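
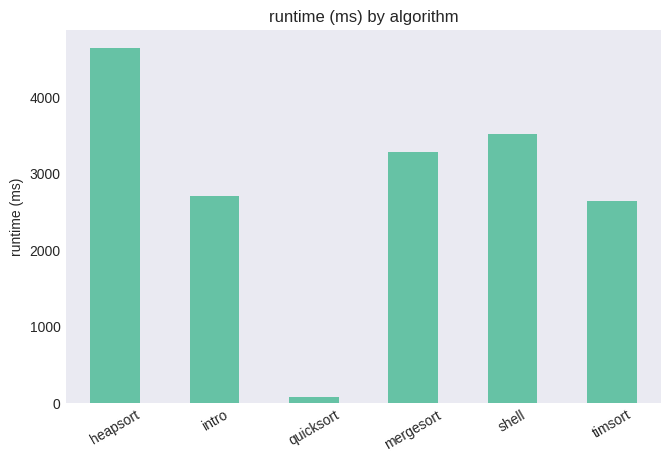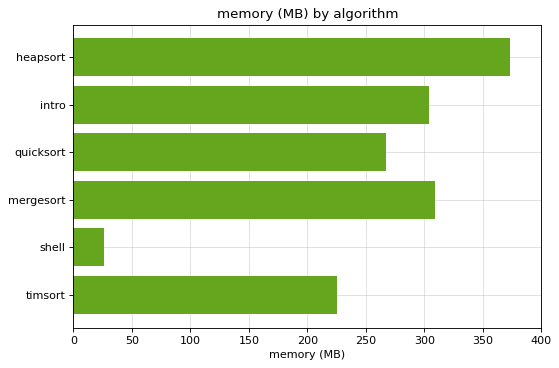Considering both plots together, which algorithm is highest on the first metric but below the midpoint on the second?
Chart 2 median memory (MB) ≈ 300; below-median algorithms: quicksort, shell, timsort. Among those, shell has the highest runtime (ms) (≈ 3500).

shell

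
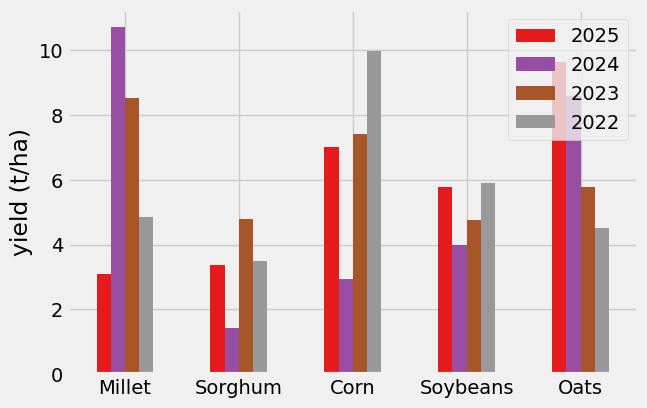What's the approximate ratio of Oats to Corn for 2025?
Oats ≈ 10, Corn ≈ 7; 10/7 ≈ 1.43.

≈ 1.43×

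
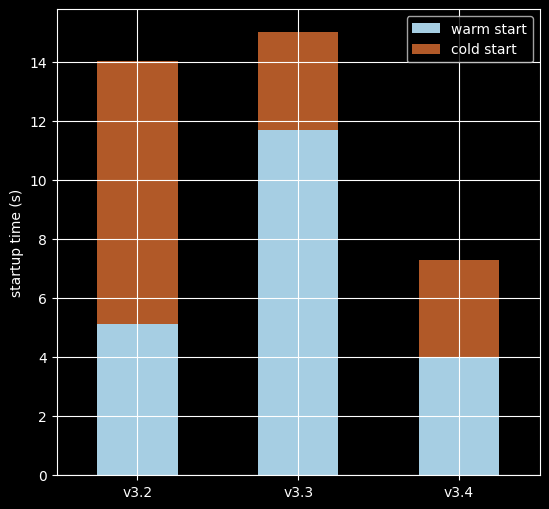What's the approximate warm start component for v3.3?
≈ 12

warm start top ≈ 12, bottom ≈ 0; segment ≈ 12.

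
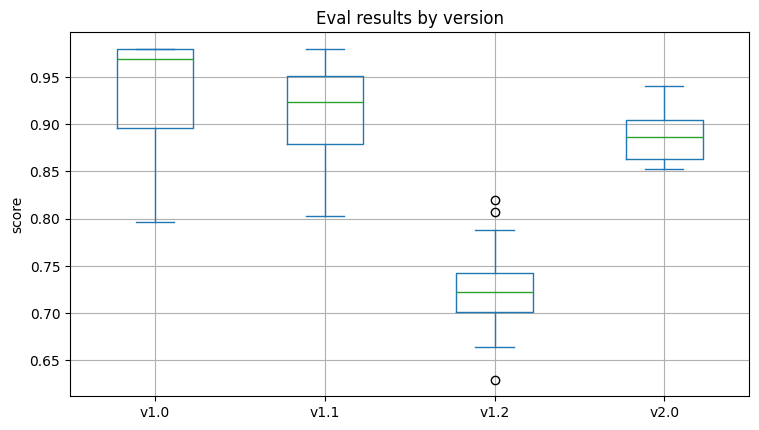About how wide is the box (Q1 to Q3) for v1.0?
Q3 ≈ 1.00, Q1 ≈ 0.90; IQR ≈ 0.10.

≈ 0.10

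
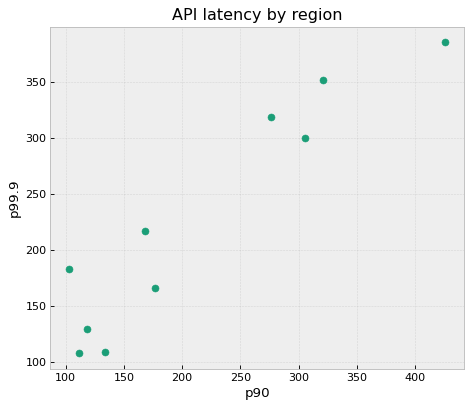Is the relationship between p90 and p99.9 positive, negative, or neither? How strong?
positive, strong

Points are positively correlated; strong (|r| ≈ 0.9).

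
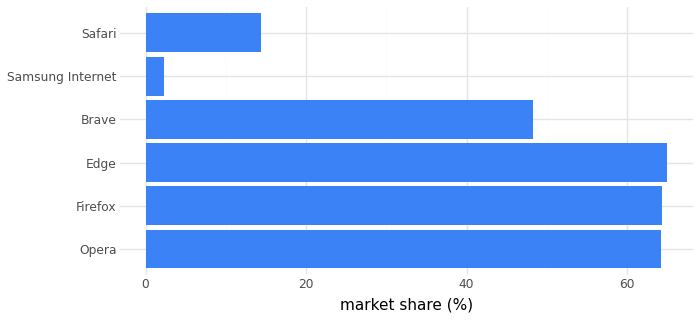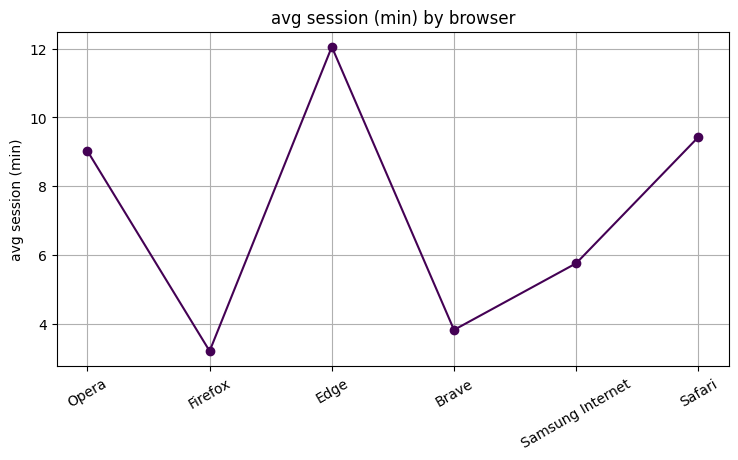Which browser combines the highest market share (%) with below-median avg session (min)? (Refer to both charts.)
Chart 2 median avg session (min) ≈ 8; below-median browsers: Firefox, Brave, Samsung Internet. Among those, Firefox has the highest market share (%) (≈ 60).

Firefox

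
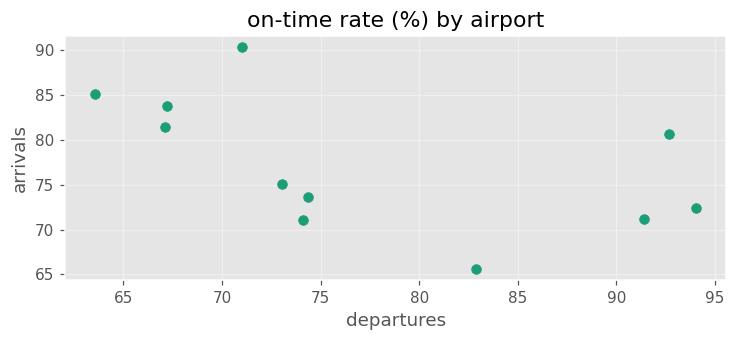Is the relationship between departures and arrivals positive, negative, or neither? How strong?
Points are negatively correlated; moderate (|r| ≈ 0.5).

negative, moderate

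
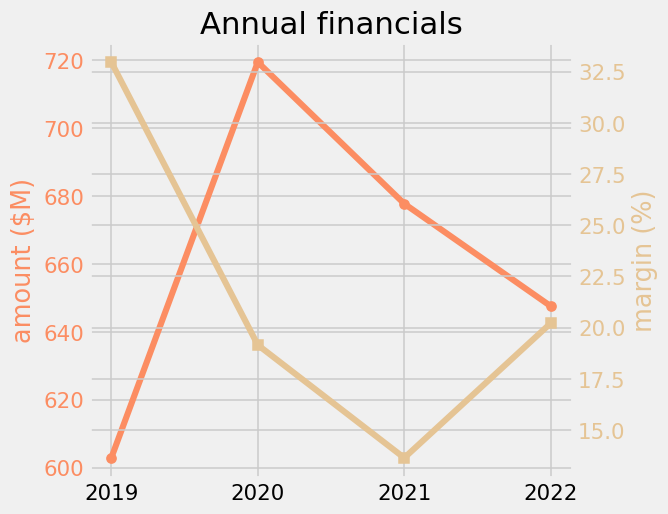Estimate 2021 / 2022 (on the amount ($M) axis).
2021 ≈ 680, 2022 ≈ 650; 680/650 ≈ 1.05.

≈ 1.05×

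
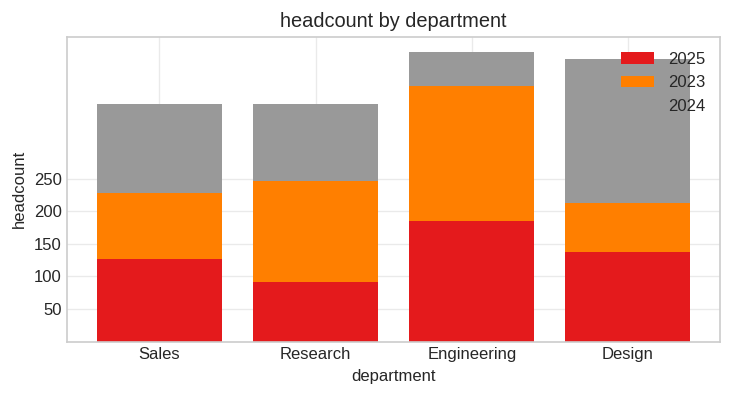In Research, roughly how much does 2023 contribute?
≈ 150

2023 top ≈ 250, bottom ≈ 100; segment ≈ 150.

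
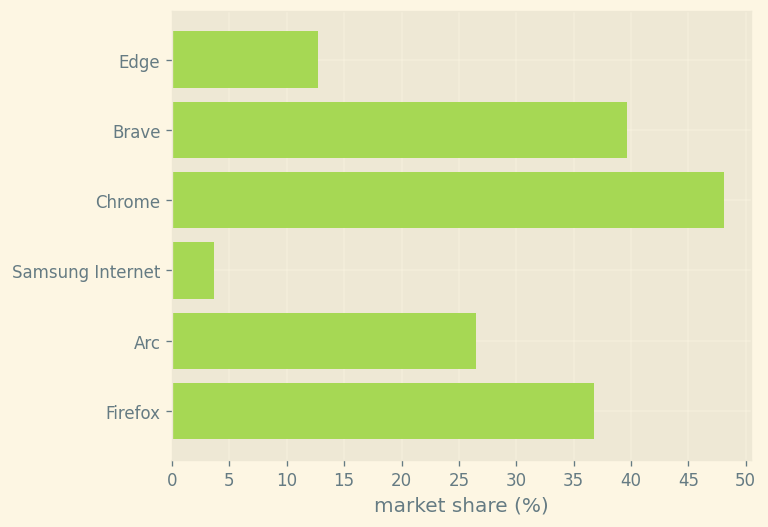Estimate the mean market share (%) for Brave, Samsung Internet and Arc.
≈ 23

(40 + 5 + 25) / 3 ≈ 23.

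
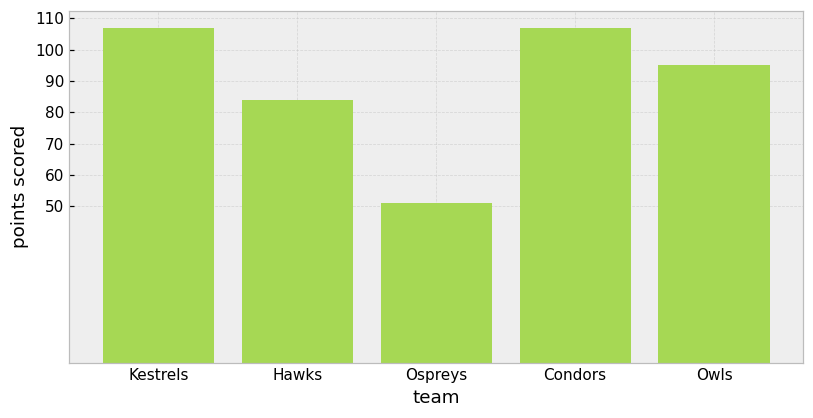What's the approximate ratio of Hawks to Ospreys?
≈ 1.6×

Hawks ≈ 80, Ospreys ≈ 50; 80/50 ≈ 1.6.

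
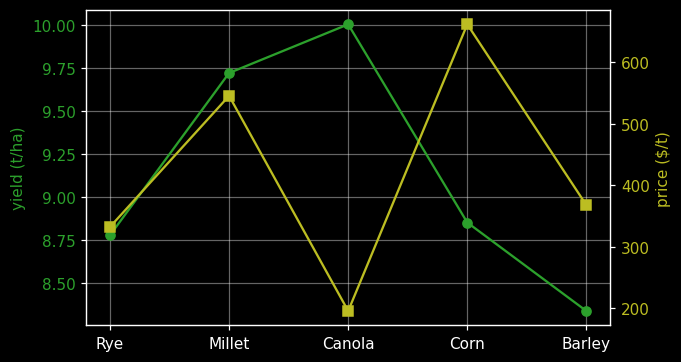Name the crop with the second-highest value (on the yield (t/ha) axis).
Top 3 (on the yield (t/ha) axis): Canola ≈ 10.0, Millet ≈ 9.8, Corn ≈ 8.8.

Millet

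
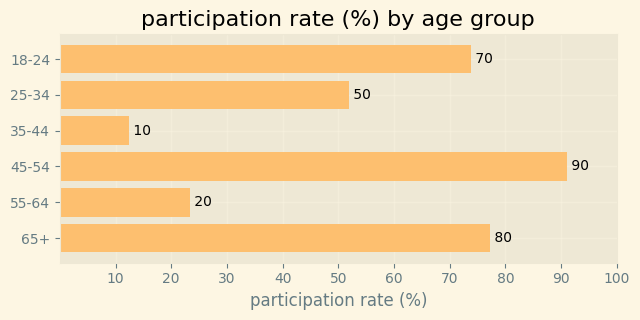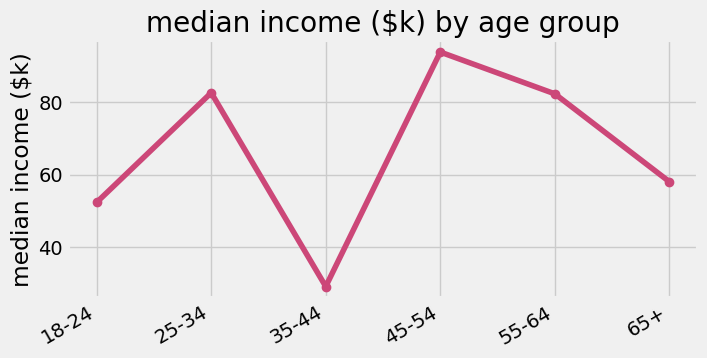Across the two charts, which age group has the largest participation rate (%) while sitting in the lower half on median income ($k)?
65+

Chart 2 median median income ($k) ≈ 70; below-median age groups: 18-24, 35-44, 65+. Among those, 65+ has the highest participation rate (%) (≈ 80).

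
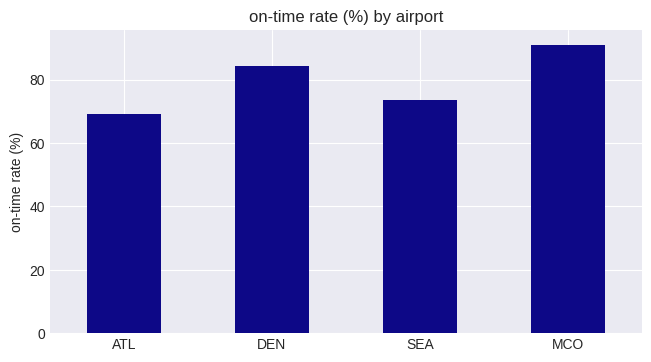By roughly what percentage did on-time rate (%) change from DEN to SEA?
DEN ≈ 80, SEA ≈ 70; (70 − 80) / 80 ≈ -12.5%.

≈ -12.5%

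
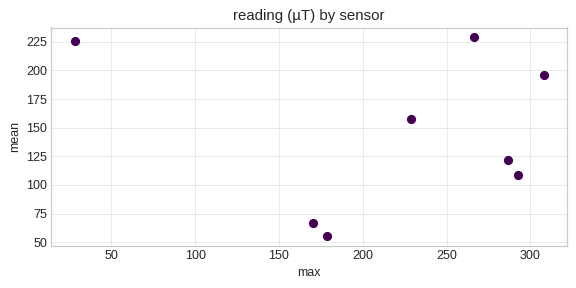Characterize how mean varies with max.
no clear correlation

Points are roughly uncorrelated; weak (|r| ≈ 0.1).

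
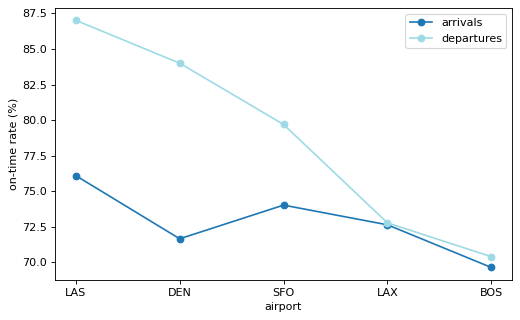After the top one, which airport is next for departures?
Top 3 for departures: LAS ≈ 88, DEN ≈ 84, SFO ≈ 80.

DEN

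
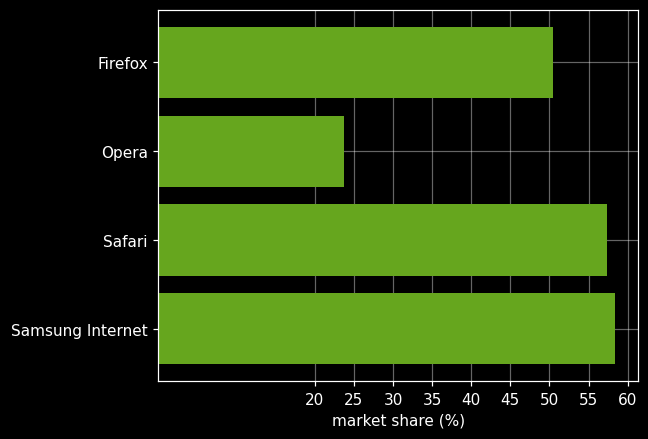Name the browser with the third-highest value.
Top 4: Samsung Internet ≈ 60, Safari ≈ 55, Firefox ≈ 50, Opera ≈ 25.

Firefox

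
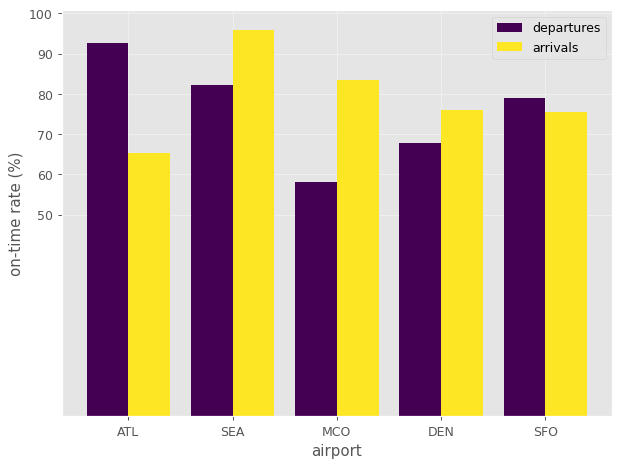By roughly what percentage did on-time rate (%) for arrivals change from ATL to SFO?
ATL ≈ 70, SFO ≈ 80; (80 − 70) / 70 ≈ +14.3%.

≈ +14.3%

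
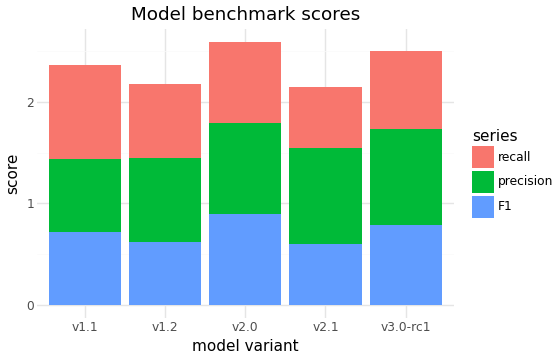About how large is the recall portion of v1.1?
recall top ≈ 2.5, bottom ≈ 1.5; segment ≈ 1.0.

≈ 1.0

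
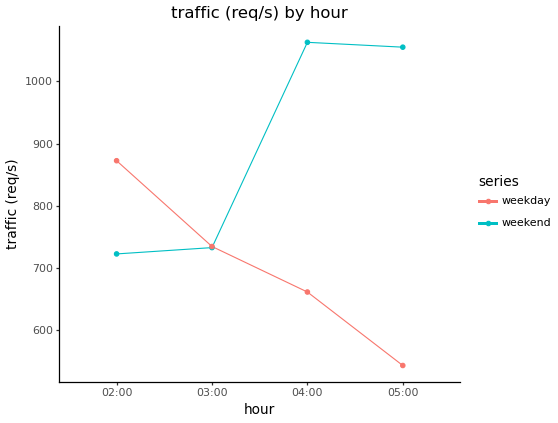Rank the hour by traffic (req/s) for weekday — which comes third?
04:00

Top 4 for weekday: 02:00 ≈ 850, 03:00 ≈ 750, 04:00 ≈ 650, 05:00 ≈ 550.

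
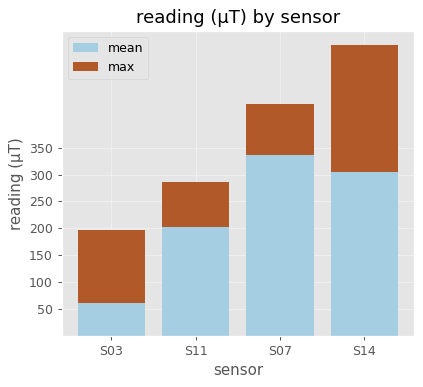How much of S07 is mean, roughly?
mean top ≈ 350, bottom ≈ 0; segment ≈ 350.

≈ 350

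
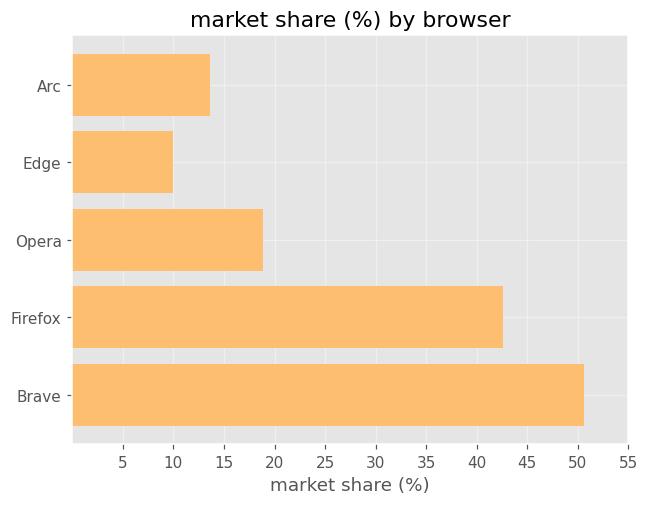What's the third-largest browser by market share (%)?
Opera

Top 4: Brave ≈ 50, Firefox ≈ 45, Opera ≈ 20, Arc ≈ 15.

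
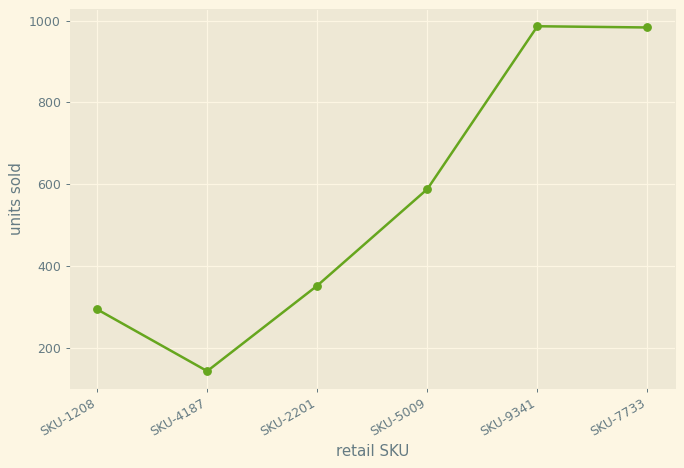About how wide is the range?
≈ 900

Max SKU-9341 ≈ 1000, min SKU-4187 ≈ 100; range ≈ 900.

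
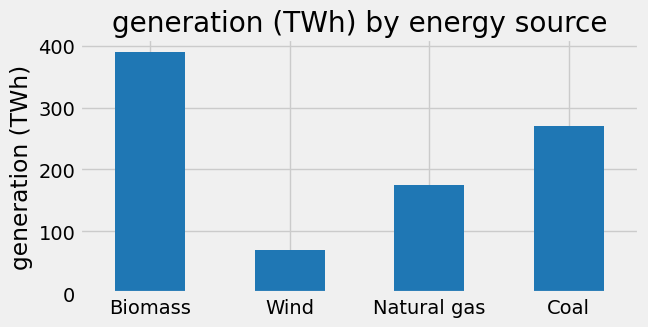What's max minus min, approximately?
≈ 350

Max Biomass ≈ 400, min Wind ≈ 50; range ≈ 350.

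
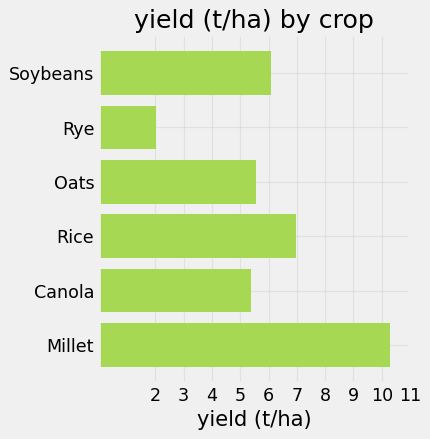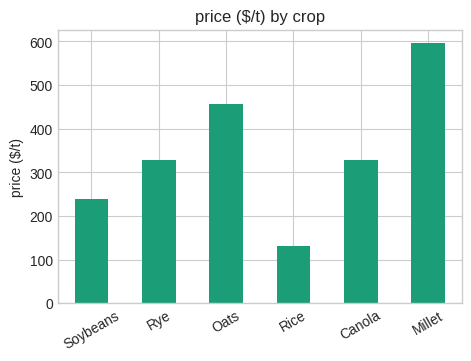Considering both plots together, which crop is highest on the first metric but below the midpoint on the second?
Chart 2 median price ($/t) ≈ 300; below-median crops: Soybeans, Rice, Canola. Among those, Rice has the highest yield (t/ha) (≈ 7).

Rice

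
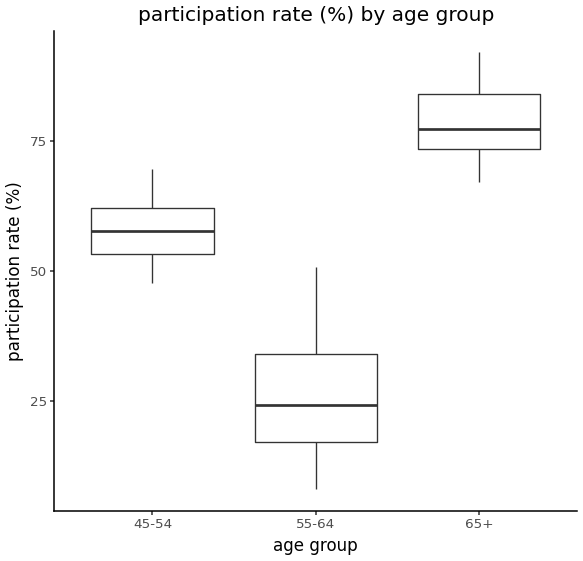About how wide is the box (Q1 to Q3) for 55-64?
≈ 20

Q3 ≈ 35, Q1 ≈ 15; IQR ≈ 20.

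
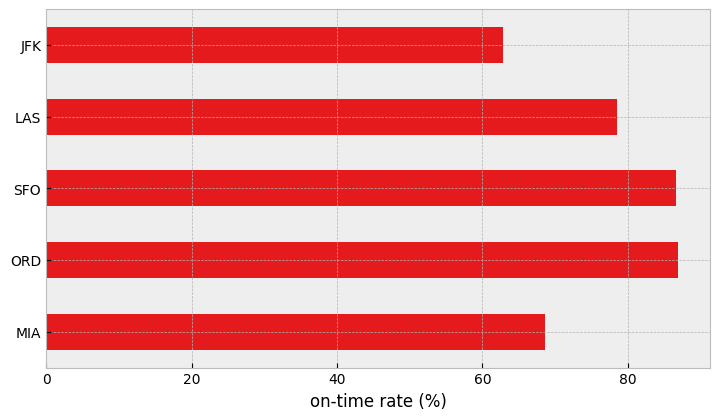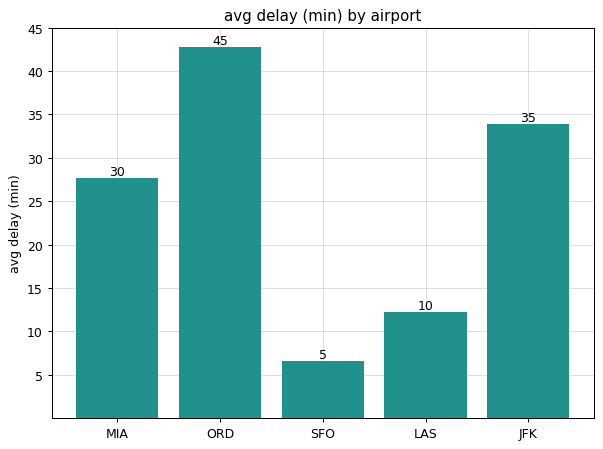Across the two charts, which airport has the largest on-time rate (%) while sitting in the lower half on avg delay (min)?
Chart 2 median avg delay (min) ≈ 30; below-median airports: SFO, LAS. Among those, SFO has the highest on-time rate (%) (≈ 90).

SFO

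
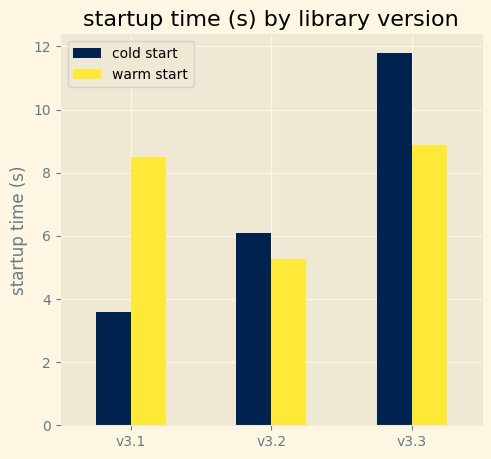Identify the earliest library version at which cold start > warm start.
v3.2

v3.1: cold start ≈ 4 vs warm start ≈ 8 (not yet); v3.2: cold start ≈ 6 vs warm start ≈ 5 (first crossover).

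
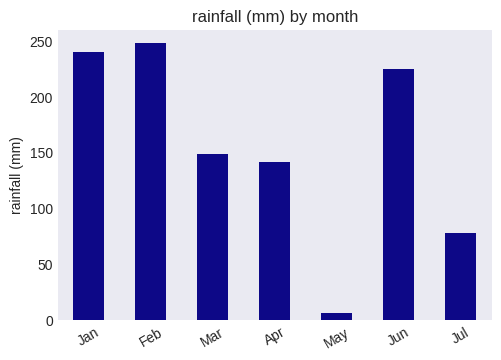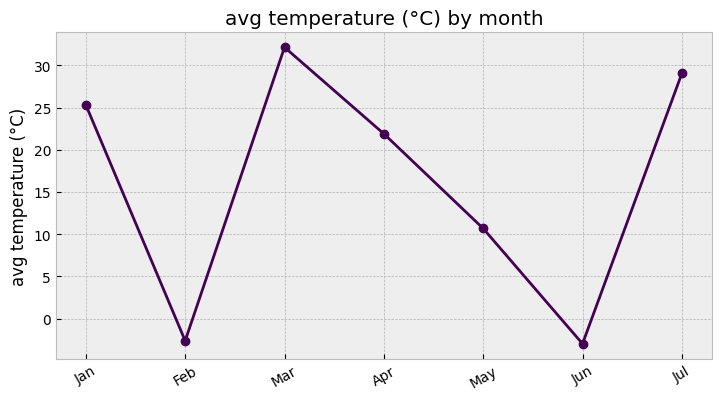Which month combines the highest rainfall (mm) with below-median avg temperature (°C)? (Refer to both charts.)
Feb

Chart 2 median avg temperature (°C) ≈ 20; below-median months: Feb, May, Jun. Among those, Feb has the highest rainfall (mm) (≈ 250).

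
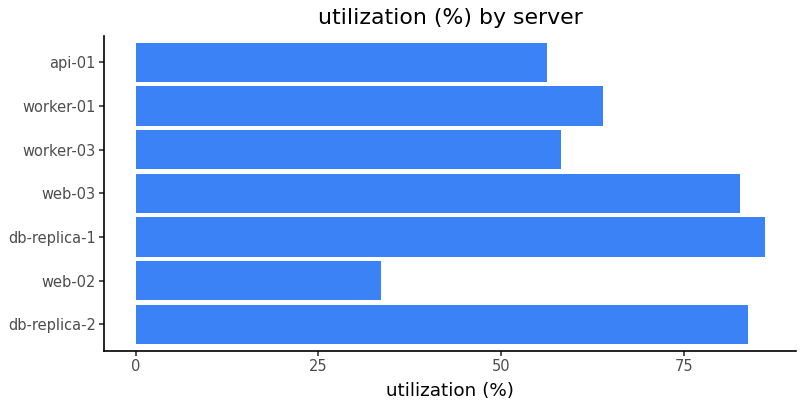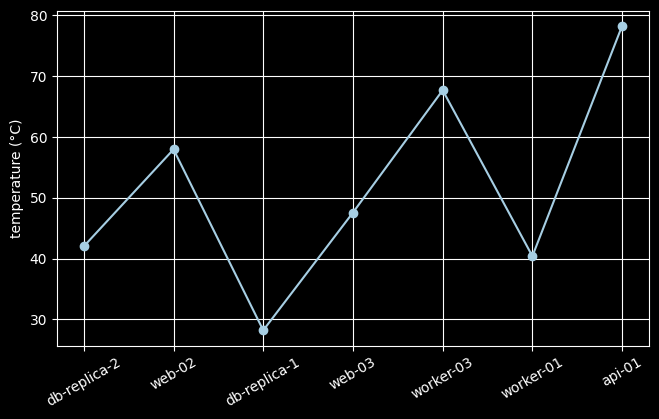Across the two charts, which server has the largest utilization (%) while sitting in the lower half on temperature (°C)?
Chart 2 median temperature (°C) ≈ 50; below-median servers: db-replica-2, db-replica-1, worker-01. Among those, db-replica-1 has the highest utilization (%) (≈ 90).

db-replica-1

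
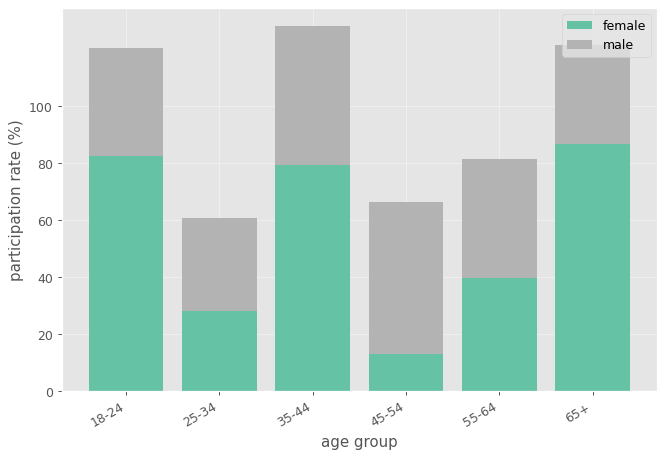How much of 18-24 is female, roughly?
female top ≈ 80, bottom ≈ 0; segment ≈ 80.

≈ 80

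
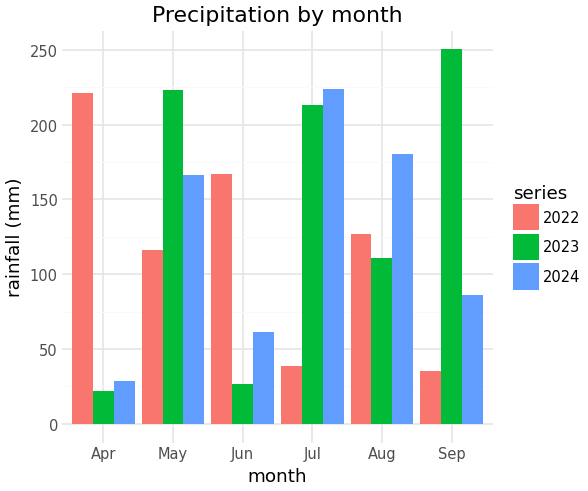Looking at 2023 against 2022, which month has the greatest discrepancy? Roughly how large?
Sep, ≈ 225 mm

Sep: 2023 ≈ 250, 2022 ≈ 25 → gap ≈ 225. Next-largest (Apr) is only ≈ 200.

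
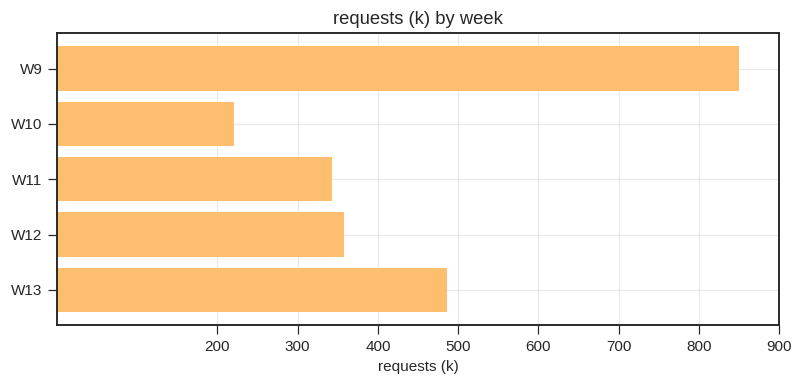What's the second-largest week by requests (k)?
W13

Top 3: W9 ≈ 800, W13 ≈ 500, W12 ≈ 400.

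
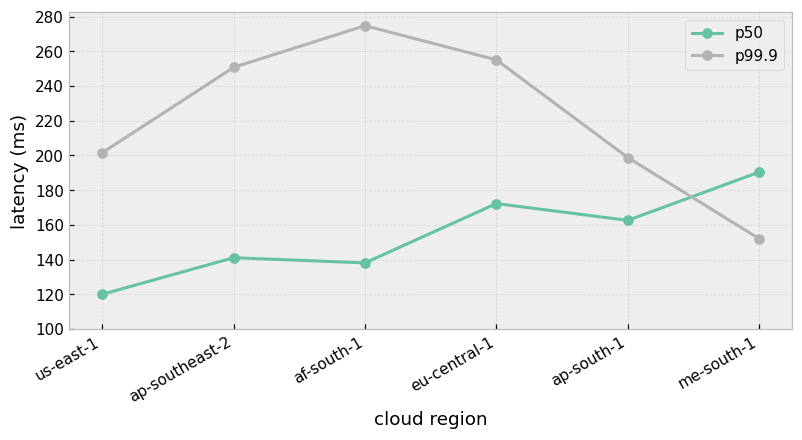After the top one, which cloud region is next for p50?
Top 3 for p50: me-south-1 ≈ 200, eu-central-1 ≈ 180, ap-south-1 ≈ 160.

eu-central-1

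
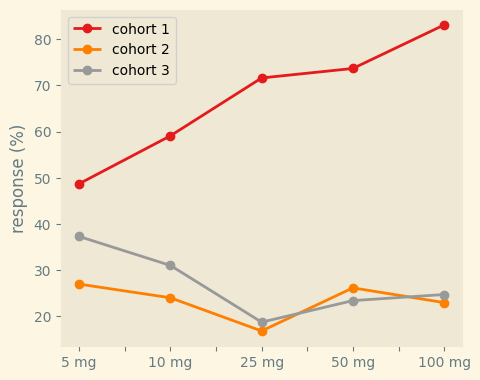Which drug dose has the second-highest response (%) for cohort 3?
10 mg

Top 3 for cohort 3: 5 mg ≈ 40, 10 mg ≈ 30, 100 mg ≈ 20.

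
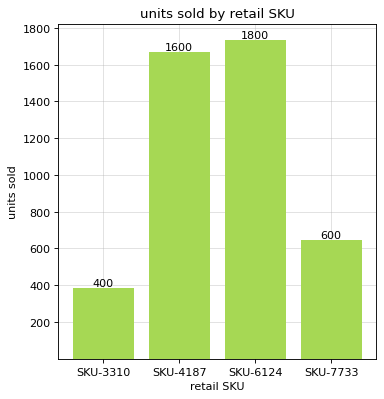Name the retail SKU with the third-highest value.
Top 4: SKU-6124 ≈ 1800, SKU-4187 ≈ 1600, SKU-7733 ≈ 600, SKU-3310 ≈ 400.

SKU-7733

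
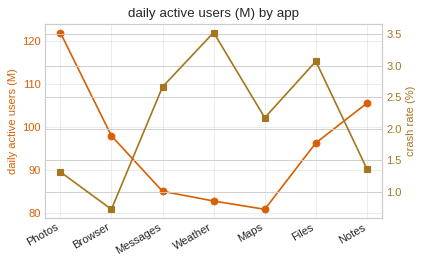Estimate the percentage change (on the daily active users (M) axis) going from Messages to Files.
Messages ≈ 85, Files ≈ 95; (95 − 85) / 85 ≈ +11.8%.

≈ +11.8%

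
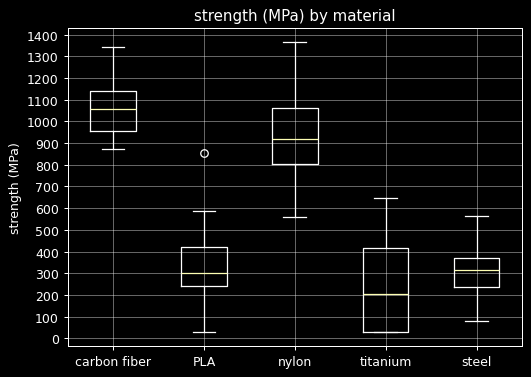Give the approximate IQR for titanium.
Q3 ≈ 400, Q1 ≈ 0; IQR ≈ 400.

≈ 400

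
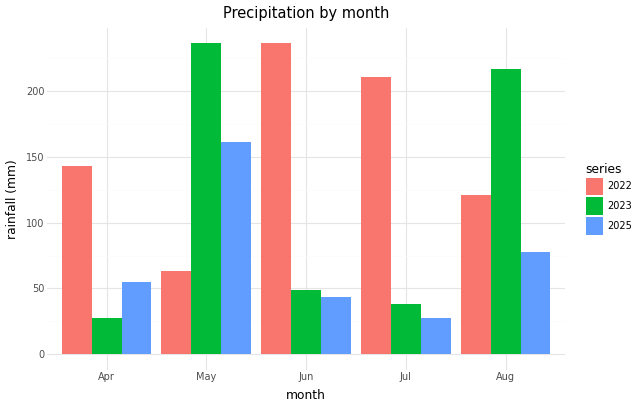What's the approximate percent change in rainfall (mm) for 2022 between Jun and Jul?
≈ -8.3%

Jun ≈ 240, Jul ≈ 220; (220 − 240) / 240 ≈ -8.3%.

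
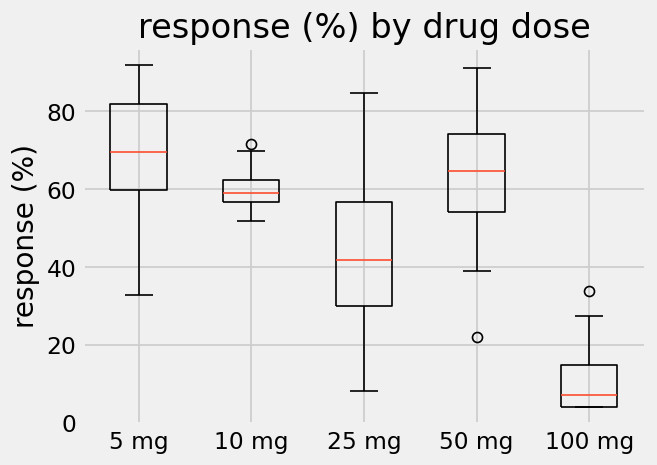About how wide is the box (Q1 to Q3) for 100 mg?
Q3 ≈ 15, Q1 ≈ 5; IQR ≈ 10.

≈ 10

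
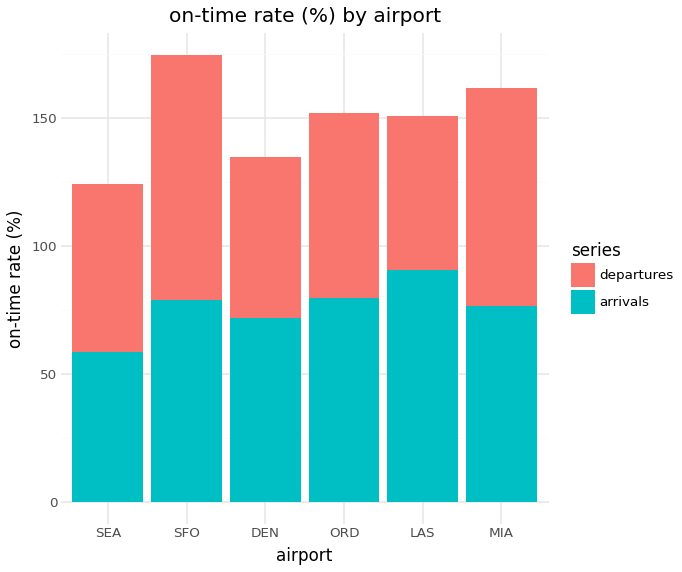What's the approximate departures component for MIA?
departures top ≈ 160, bottom ≈ 80; segment ≈ 80.

≈ 80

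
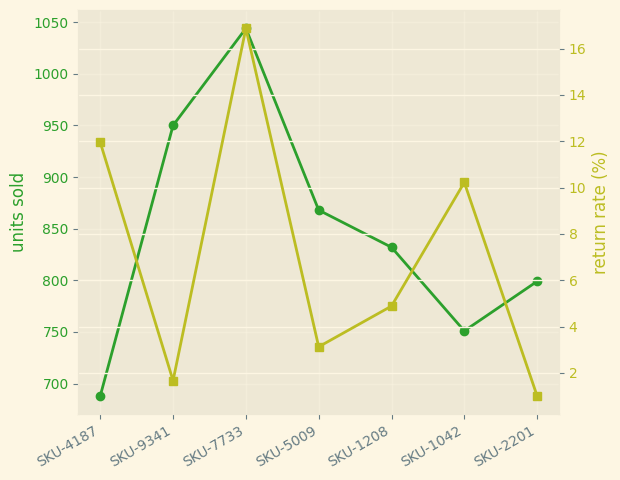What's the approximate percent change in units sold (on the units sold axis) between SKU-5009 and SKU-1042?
SKU-5009 ≈ 850, SKU-1042 ≈ 750; (750 − 850) / 850 ≈ -11.8%.

≈ -11.8%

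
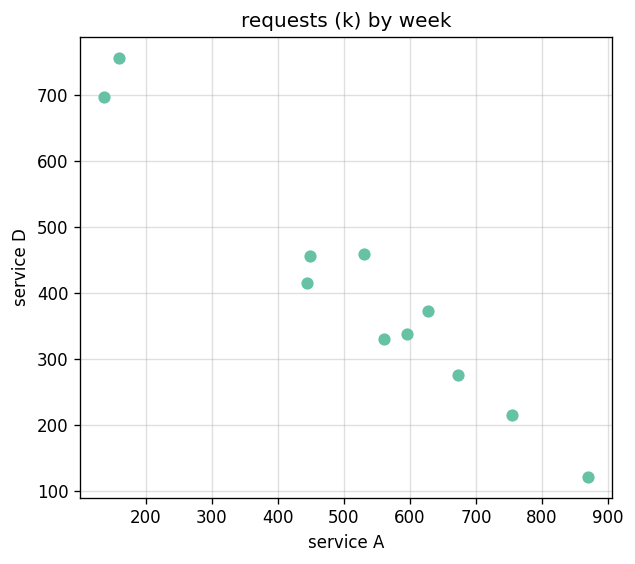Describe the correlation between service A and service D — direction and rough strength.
negative, strong

Points are negatively correlated; strong (|r| ≈ 1.0).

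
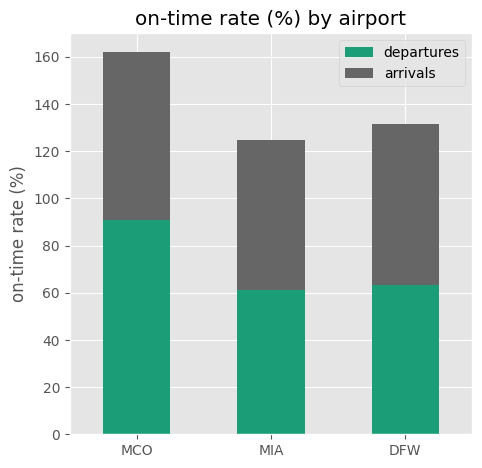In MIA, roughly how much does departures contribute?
≈ 60

departures top ≈ 60, bottom ≈ 0; segment ≈ 60.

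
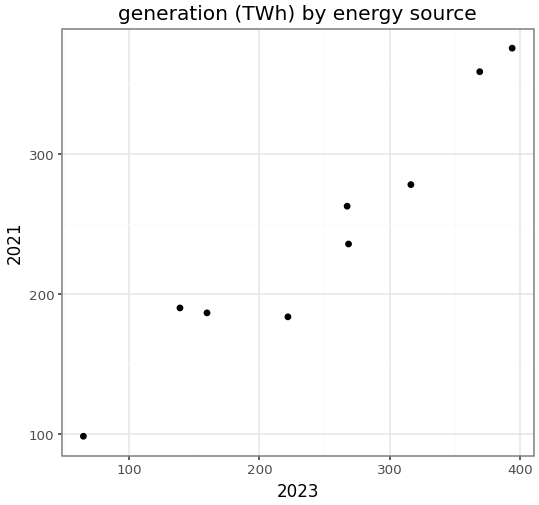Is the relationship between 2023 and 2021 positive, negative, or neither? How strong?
Points are positively correlated; strong (|r| ≈ 1.0).

positive, strong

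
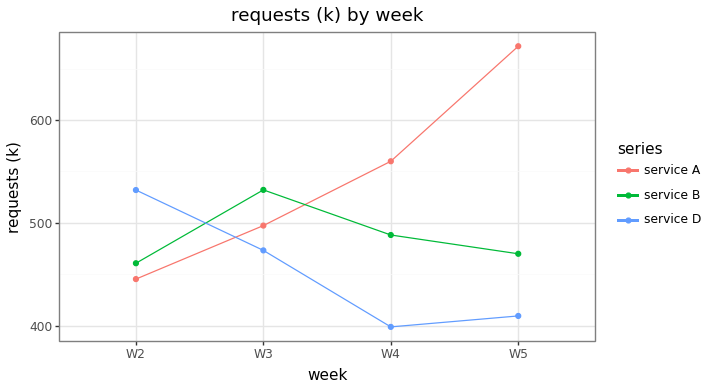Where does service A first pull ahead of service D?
W2: service A ≈ 450 vs service D ≈ 525 (not yet); W3: service A ≈ 500 vs service D ≈ 475 (first crossover).

W3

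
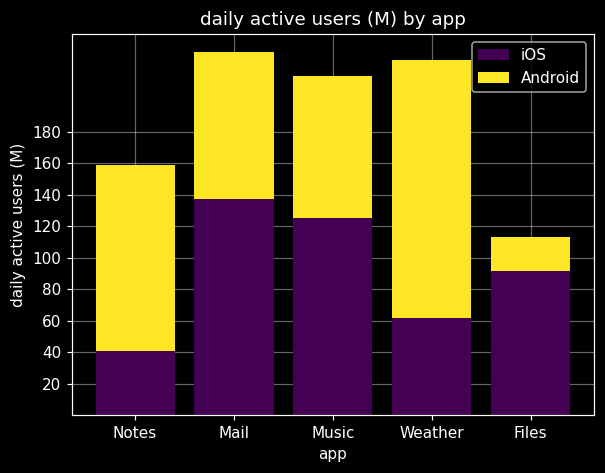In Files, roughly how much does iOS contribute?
iOS top ≈ 100, bottom ≈ 0; segment ≈ 100.

≈ 100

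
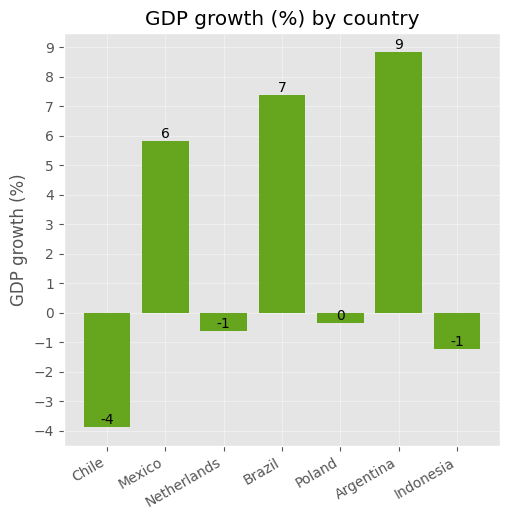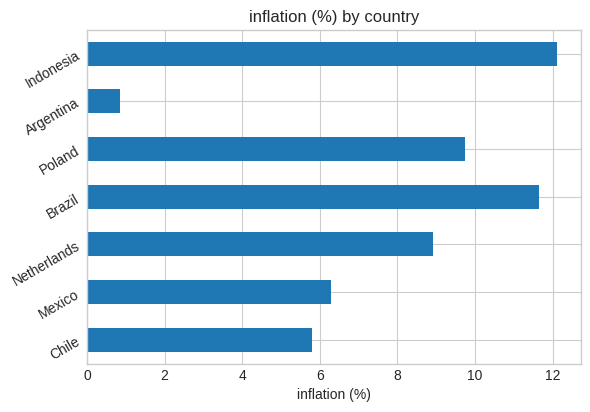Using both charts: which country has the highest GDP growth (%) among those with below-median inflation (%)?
Chart 2 median inflation (%) ≈ 8; below-median countries: Chile, Mexico, Argentina. Among those, Argentina has the highest GDP growth (%) (≈ 9).

Argentina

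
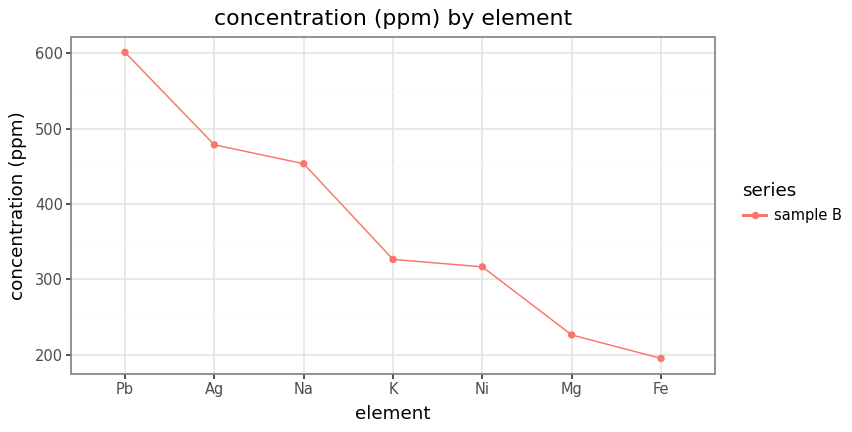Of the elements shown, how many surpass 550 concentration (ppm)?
Above 550: Pb.

1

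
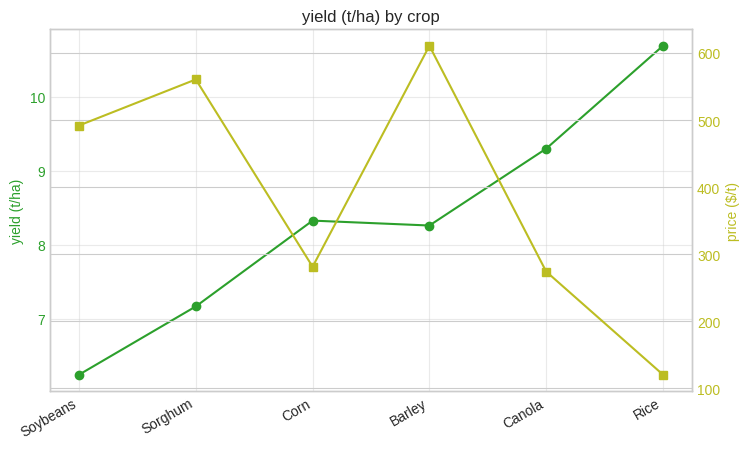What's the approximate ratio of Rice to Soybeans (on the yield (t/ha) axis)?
≈ 1.75×

Rice ≈ 10.5, Soybeans ≈ 6.0; 10.5/6.0 ≈ 1.75.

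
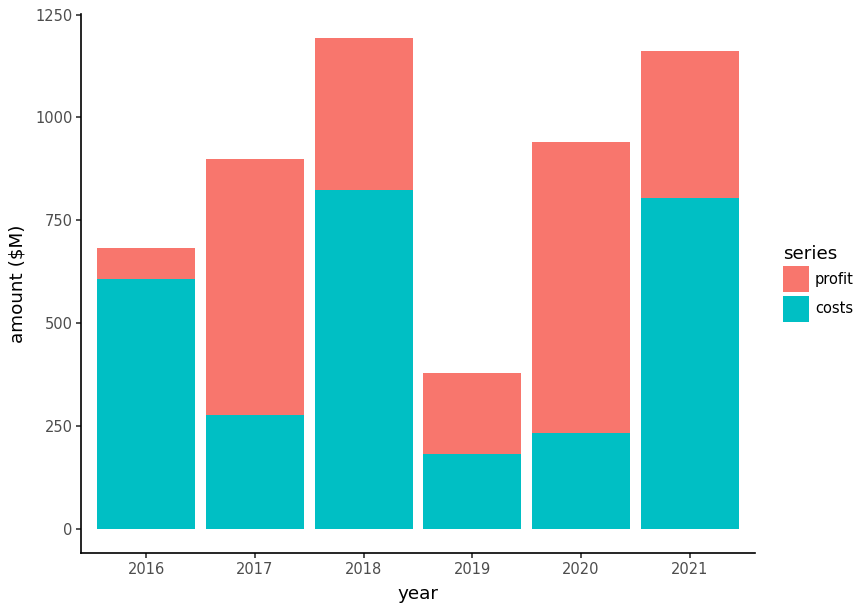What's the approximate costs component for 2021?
≈ 800

costs top ≈ 800, bottom ≈ 0; segment ≈ 800.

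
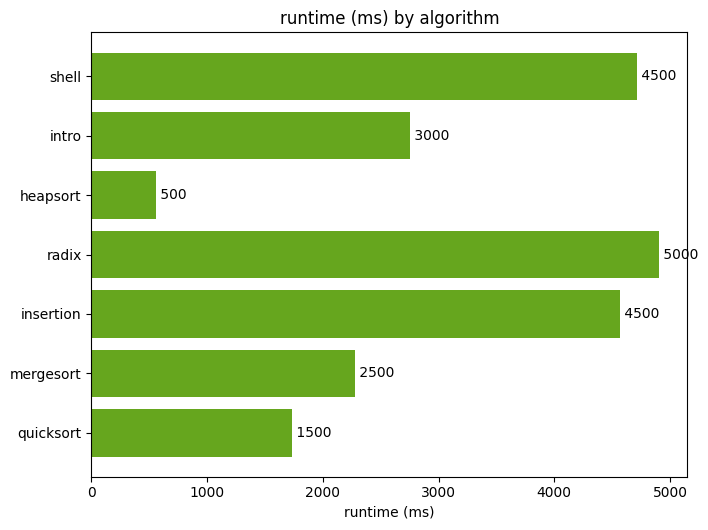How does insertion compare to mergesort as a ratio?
insertion ≈ 4500, mergesort ≈ 2500; 4500/2500 ≈ 1.8.

≈ 1.8×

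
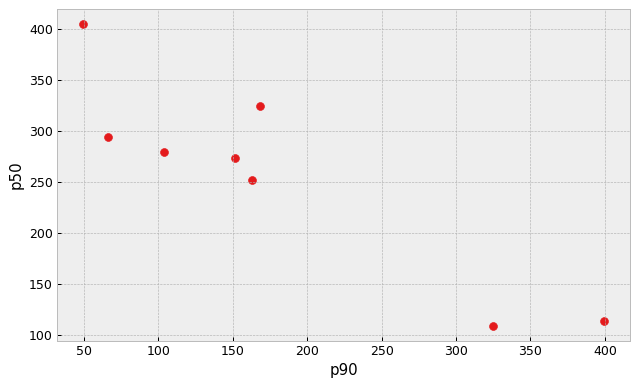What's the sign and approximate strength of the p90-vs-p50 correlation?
Points are negatively correlated; strong (|r| ≈ 0.9).

negative, strong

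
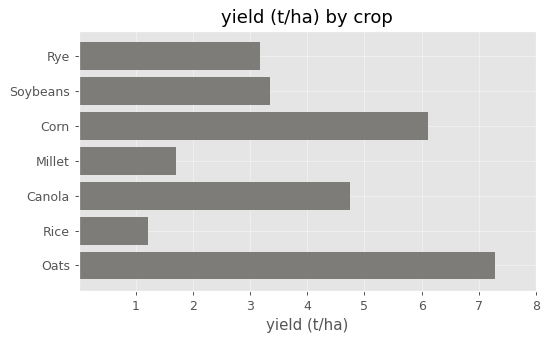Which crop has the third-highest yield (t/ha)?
Canola

Top 4: Oats ≈ 7, Corn ≈ 6, Canola ≈ 5, Soybeans ≈ 3.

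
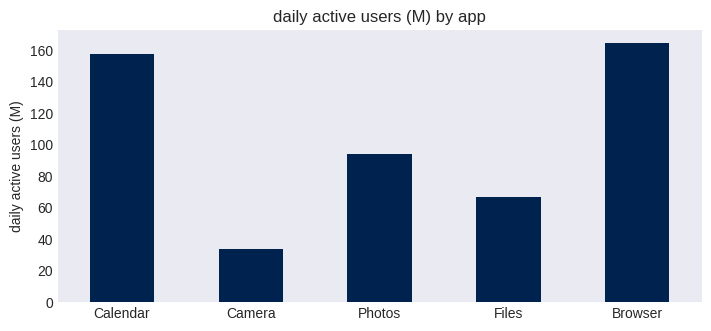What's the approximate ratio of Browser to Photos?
Browser ≈ 160, Photos ≈ 100; 160/100 ≈ 1.6.

≈ 1.6×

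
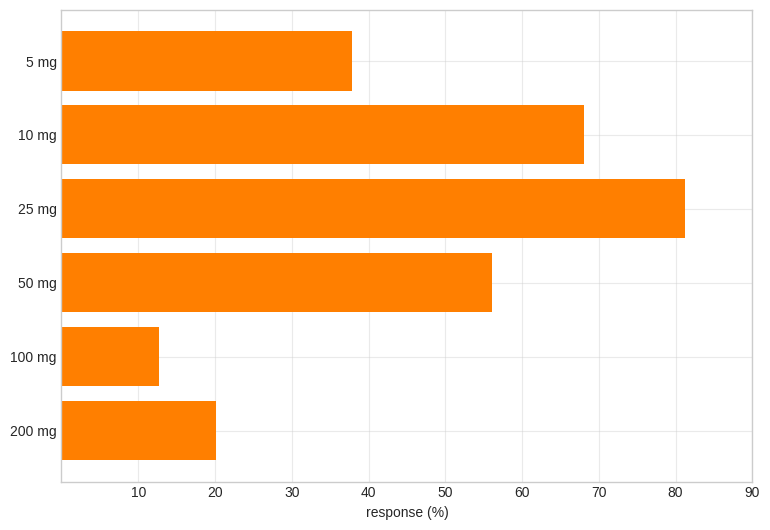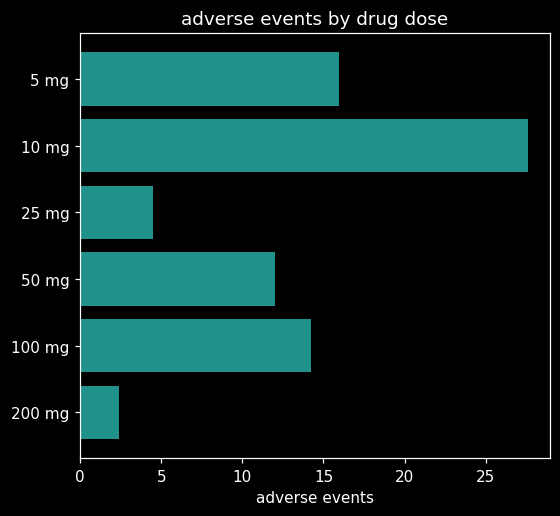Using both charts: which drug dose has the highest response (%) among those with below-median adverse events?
Chart 2 median adverse events ≈ 15; below-median drug doses: 25 mg, 50 mg, 200 mg. Among those, 25 mg has the highest response (%) (≈ 80).

25 mg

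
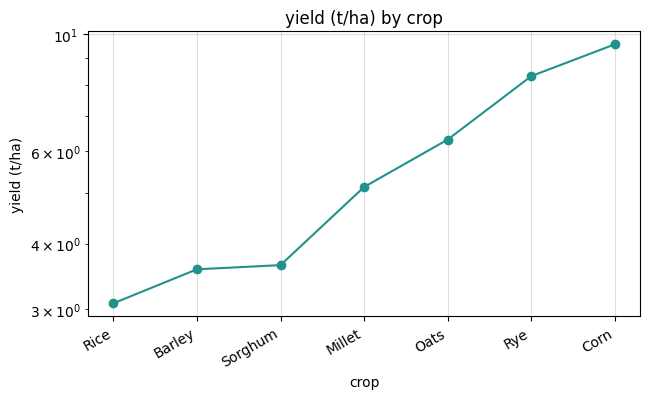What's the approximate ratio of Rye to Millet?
≈ 1.6×

Rye ≈ 8, Millet ≈ 5; 8/5 ≈ 1.6.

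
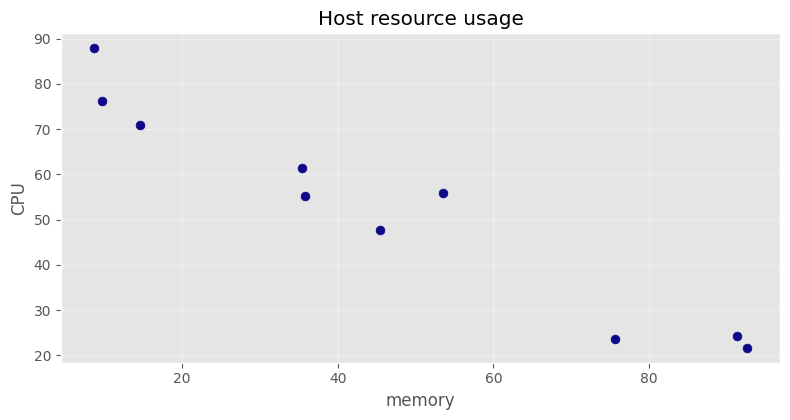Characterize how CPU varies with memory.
Points are negatively correlated; strong (|r| ≈ 1.0).

negative, strong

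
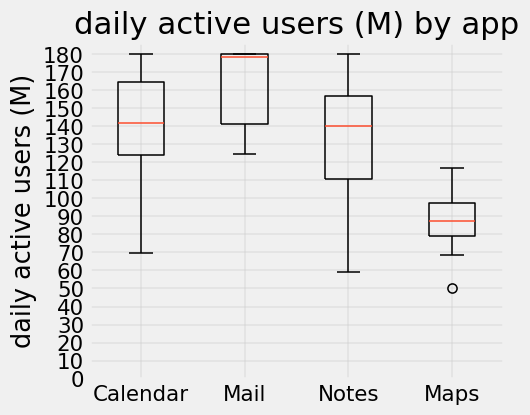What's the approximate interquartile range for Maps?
Q3 ≈ 100, Q1 ≈ 80; IQR ≈ 20.

≈ 20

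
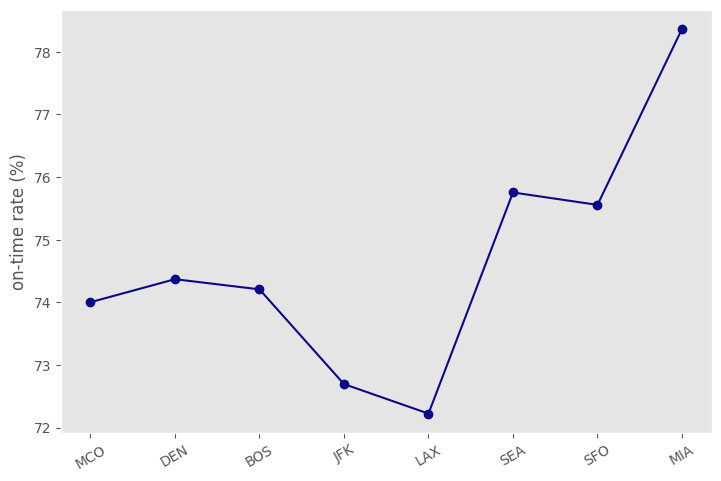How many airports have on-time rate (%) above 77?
1

Above 77: MIA.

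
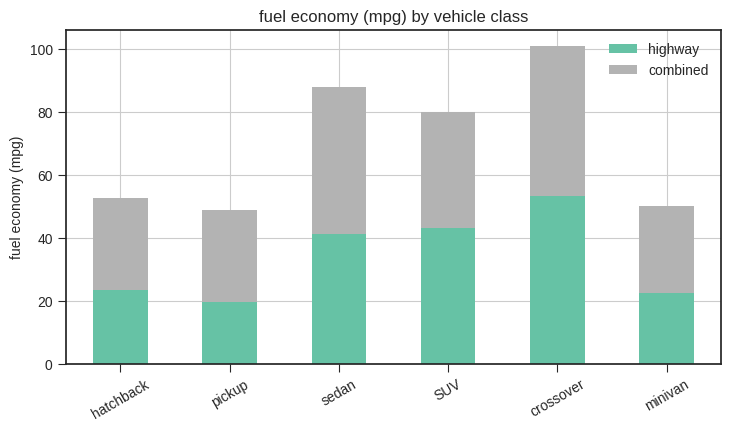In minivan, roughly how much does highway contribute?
≈ 20

highway top ≈ 20, bottom ≈ 0; segment ≈ 20.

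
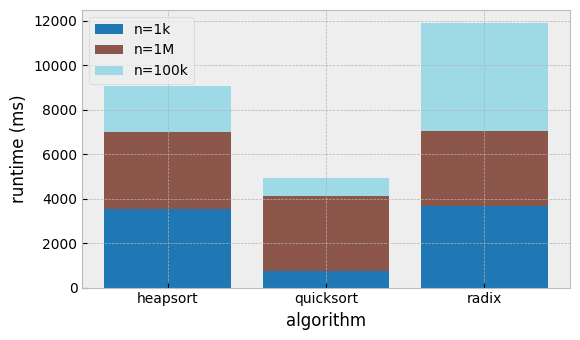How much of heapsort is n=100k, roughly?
≈ 2000

n=100k top ≈ 9000, bottom ≈ 7000; segment ≈ 2000.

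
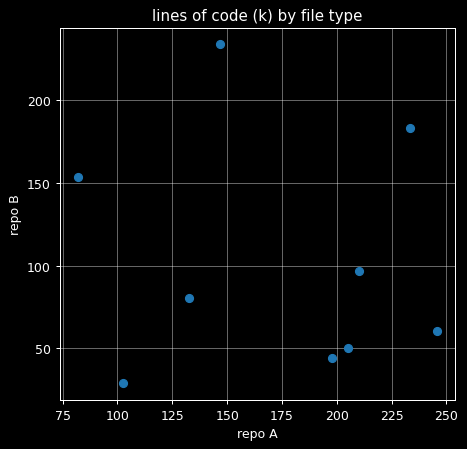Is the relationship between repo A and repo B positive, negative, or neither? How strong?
Points are roughly uncorrelated; weak (|r| ≈ 0.1).

no clear correlation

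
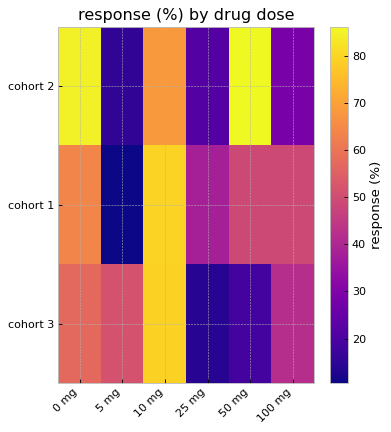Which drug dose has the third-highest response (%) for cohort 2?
Top 4 for cohort 2: 50 mg ≈ 90, 0 mg ≈ 80, 10 mg ≈ 70, 100 mg ≈ 30.

10 mg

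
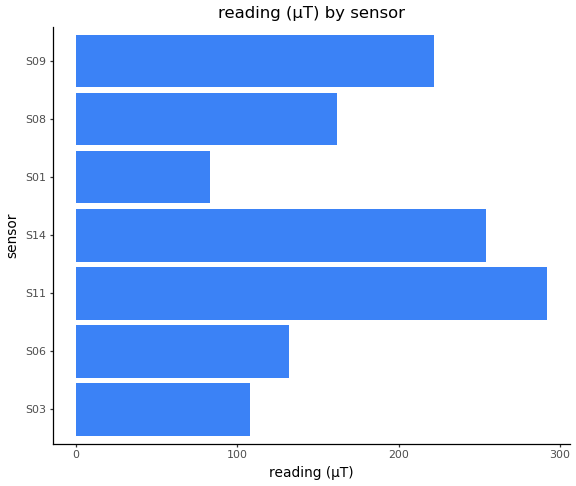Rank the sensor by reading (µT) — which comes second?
Top 3: S11 ≈ 300, S14 ≈ 250, S09 ≈ 225.

S14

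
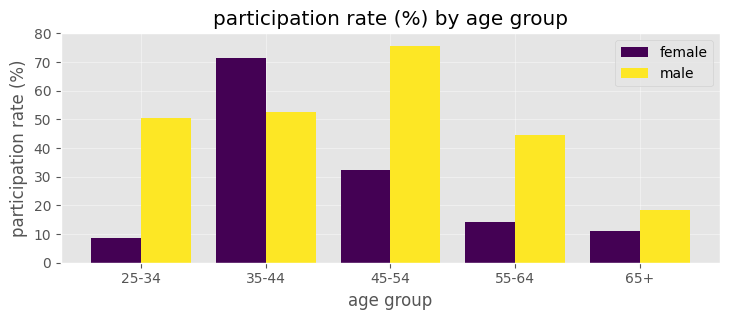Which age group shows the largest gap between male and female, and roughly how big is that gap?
45-54: male ≈ 80, female ≈ 30 → gap ≈ 50. Next-largest (25-34) is only ≈ 40.

45-54, ≈ 50 %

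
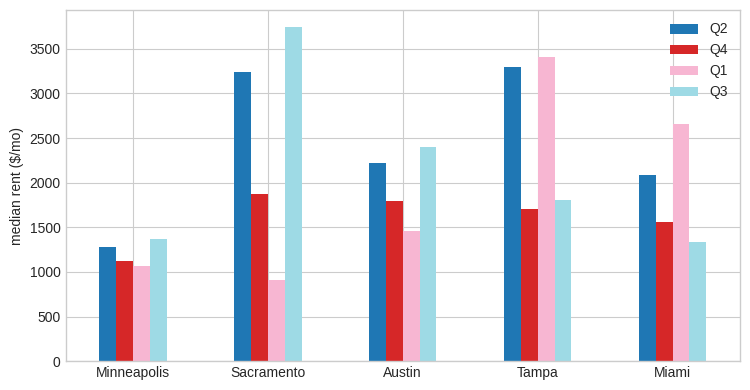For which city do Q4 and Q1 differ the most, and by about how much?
Tampa, ≈ 2000 $/mo

Tampa: Q4 ≈ 1500, Q1 ≈ 3500 → gap ≈ 2000. Next-largest (Miami) is only ≈ 1000.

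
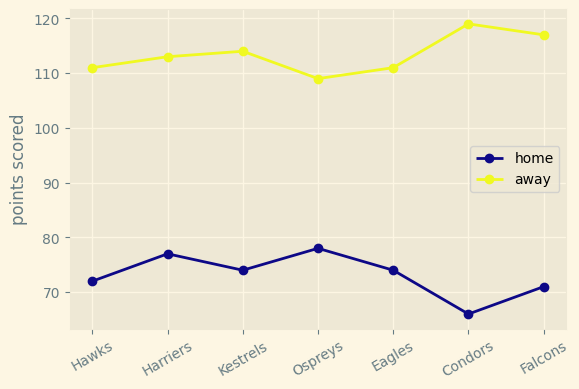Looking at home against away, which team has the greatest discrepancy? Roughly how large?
Condors: home ≈ 65, away ≈ 120 → gap ≈ 55. Next-largest (Falcons) is only ≈ 45.

Condors, ≈ 55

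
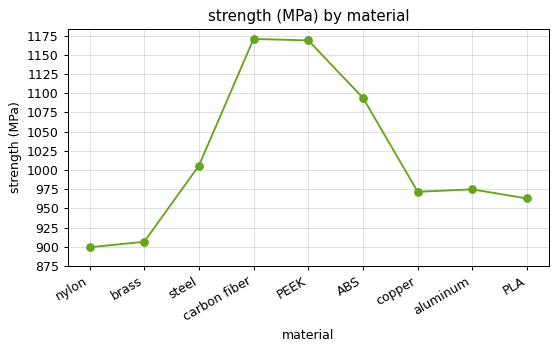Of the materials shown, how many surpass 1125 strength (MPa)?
2

Above 1125: carbon fiber, PEEK.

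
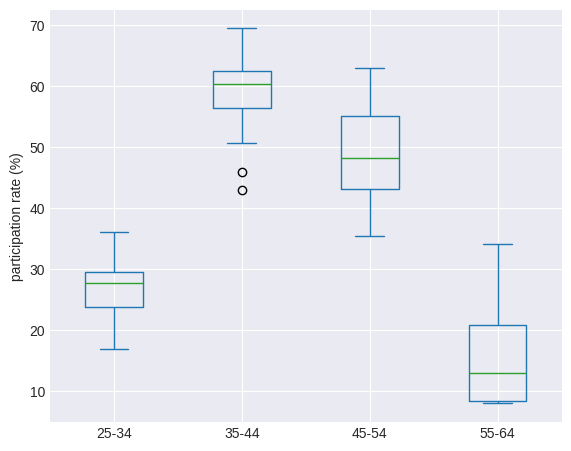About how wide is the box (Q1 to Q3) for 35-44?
≈ 5

Q3 ≈ 60, Q1 ≈ 55; IQR ≈ 5.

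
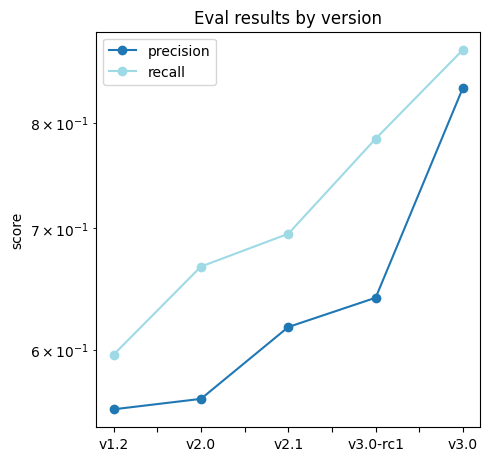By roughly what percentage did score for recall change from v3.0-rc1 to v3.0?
≈ +12.5%

v3.0-rc1 ≈ 0.80, v3.0 ≈ 0.90; (0.90 − 0.80) / 0.80 ≈ +12.5%.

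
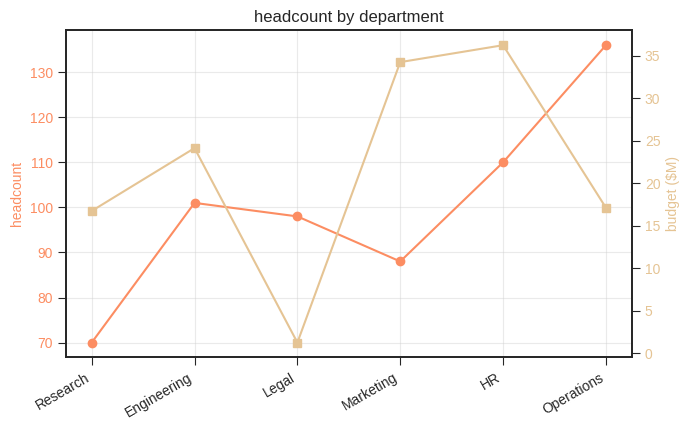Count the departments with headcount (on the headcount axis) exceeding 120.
Above 120: Operations.

1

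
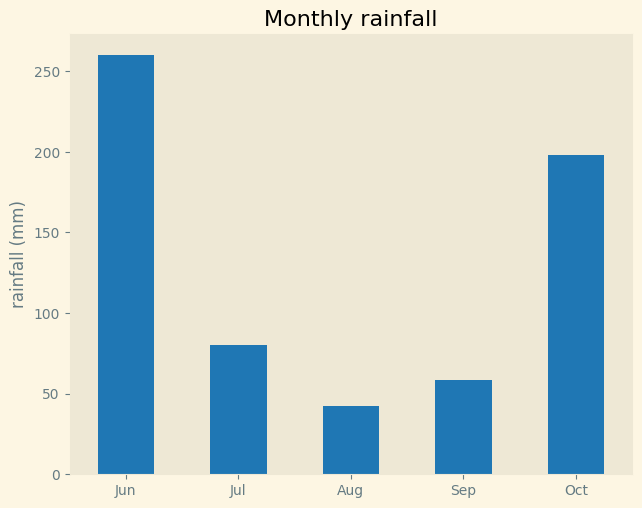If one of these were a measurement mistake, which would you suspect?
Jun ≈ 250; the rest sit between ≈ 50 and ≈ 200.

Jun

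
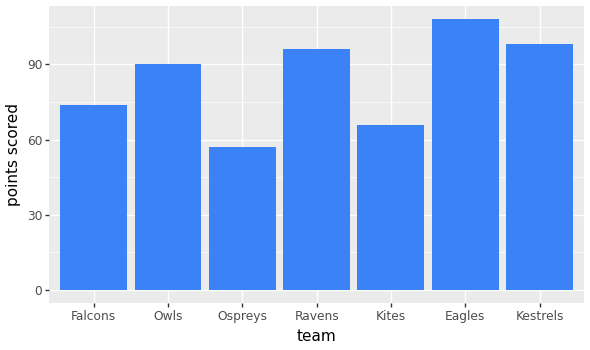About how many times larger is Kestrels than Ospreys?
Kestrels ≈ 100, Ospreys ≈ 60; 100/60 ≈ 1.67.

≈ 1.67×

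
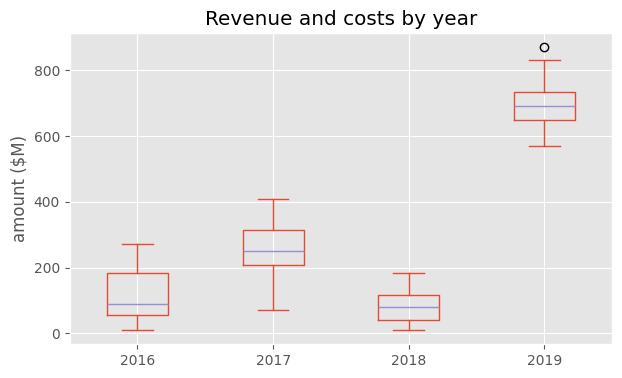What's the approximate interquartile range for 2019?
≈ 100

Q3 ≈ 700, Q1 ≈ 600; IQR ≈ 100.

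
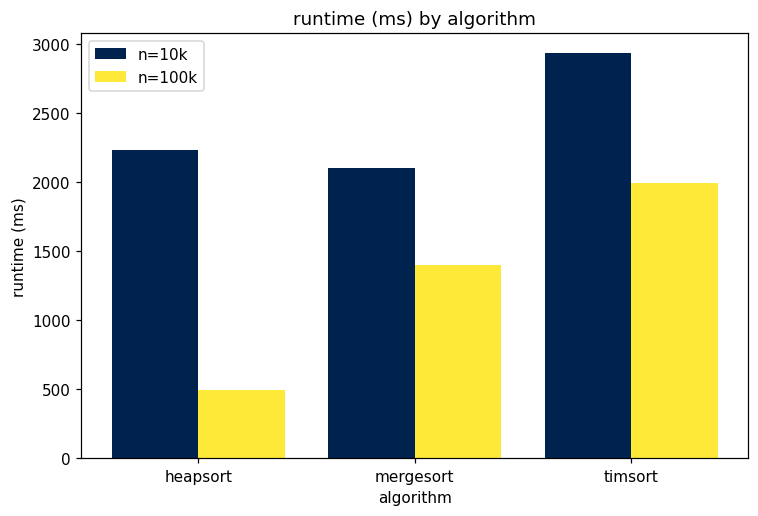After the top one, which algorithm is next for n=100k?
mergesort

Top 3 for n=100k: timsort ≈ 2000, mergesort ≈ 1500, heapsort ≈ 500.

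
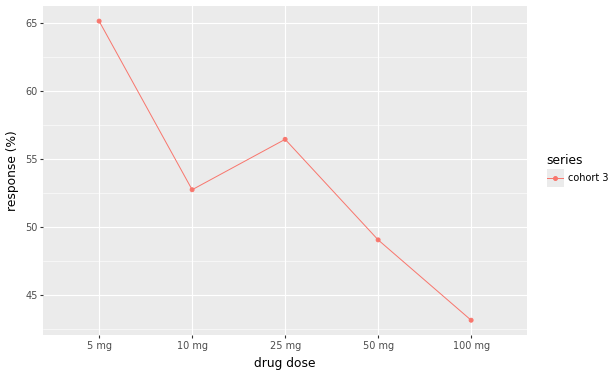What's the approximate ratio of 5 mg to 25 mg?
5 mg ≈ 66, 25 mg ≈ 56; 66/56 ≈ 1.18.

≈ 1.18×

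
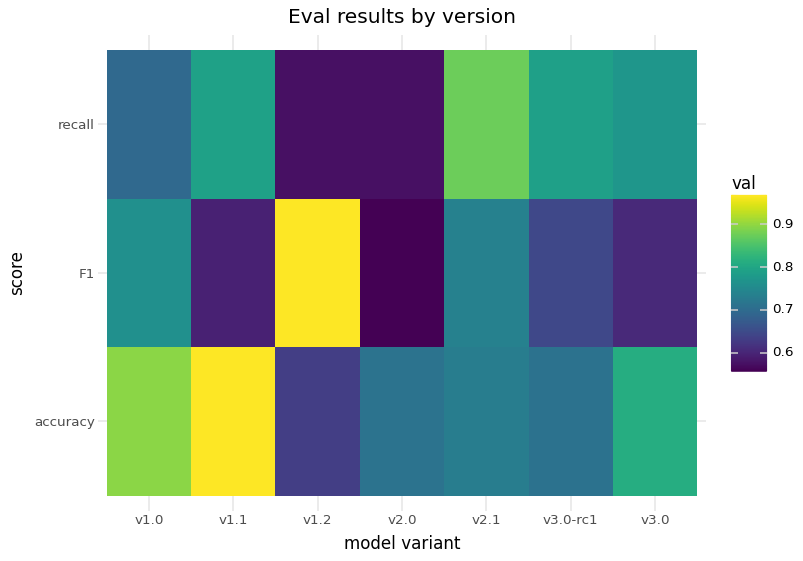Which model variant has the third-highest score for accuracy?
Top 4 for accuracy: v1.1 ≈ 0.95, v1.0 ≈ 0.90, v3.0 ≈ 0.80, v2.1 ≈ 0.75.

v3.0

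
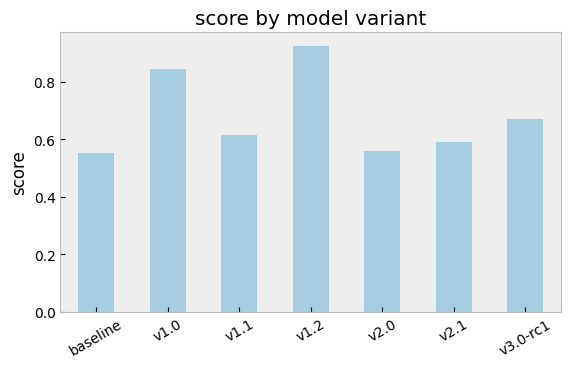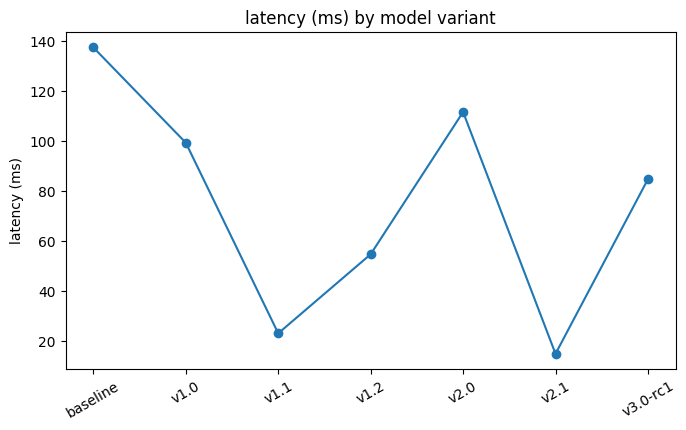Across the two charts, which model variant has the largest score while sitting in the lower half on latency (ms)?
v1.2

Chart 2 median latency (ms) ≈ 80; below-median model variants: v1.1, v1.2, v2.1. Among those, v1.2 has the highest score (≈ 0.9).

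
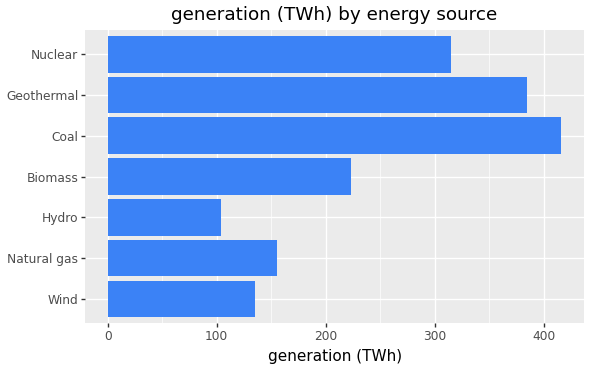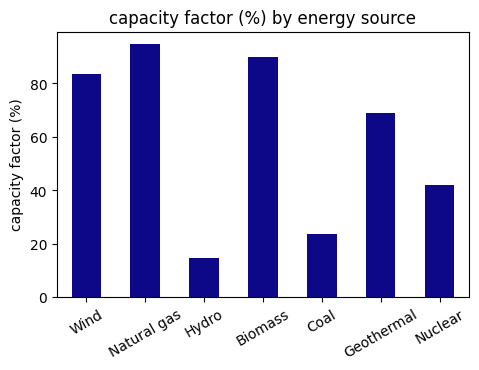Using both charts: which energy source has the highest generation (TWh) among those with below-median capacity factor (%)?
Chart 2 median capacity factor (%) ≈ 70; below-median energy sources: Hydro, Coal, Nuclear. Among those, Coal has the highest generation (TWh) (≈ 400).

Coal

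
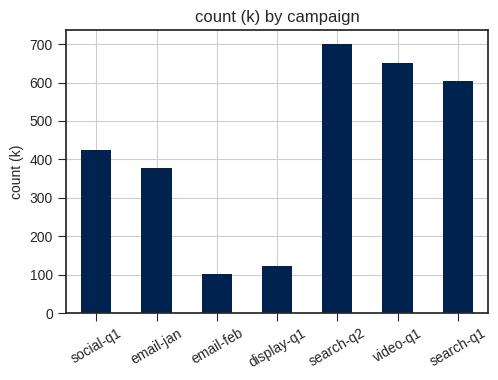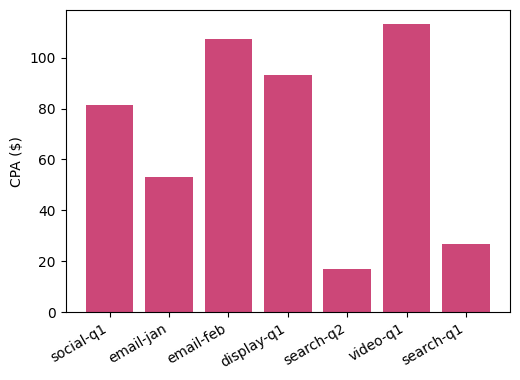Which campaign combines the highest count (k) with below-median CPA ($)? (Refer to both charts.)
Chart 2 median CPA ($) ≈ 80; below-median campaigns: email-jan, search-q2, search-q1. Among those, search-q2 has the highest count (k) (≈ 700).

search-q2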